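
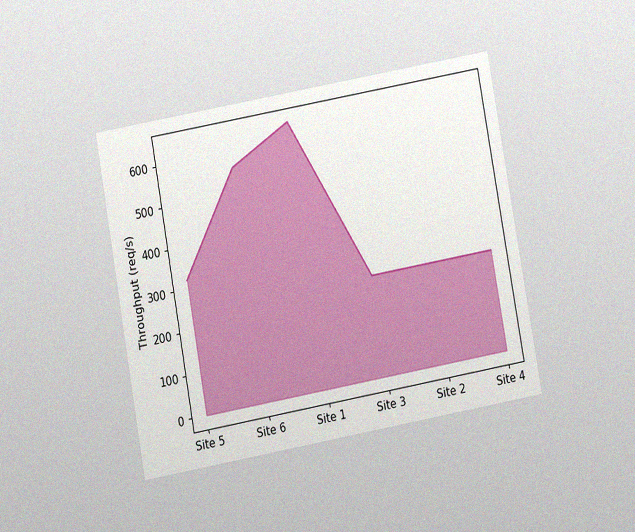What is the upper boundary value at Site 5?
The chart is tilted about 10° counter-clockwise and viewed at a slight angle, with some photo noise. At Site 5 the upper boundary is at 320req/s.

320req/s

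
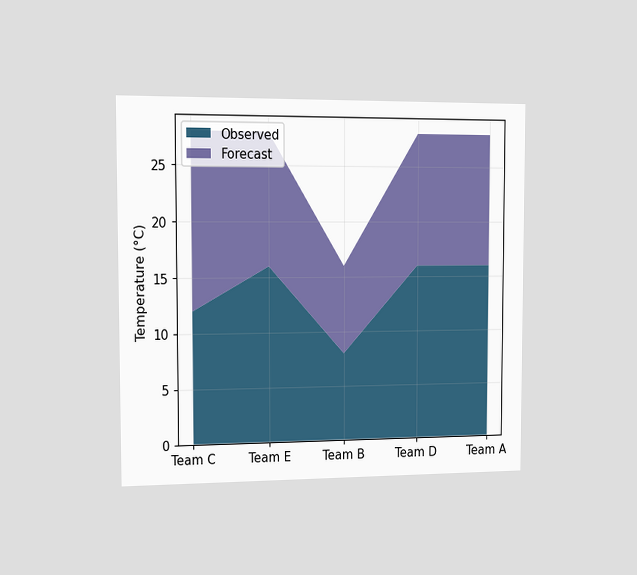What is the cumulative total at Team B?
16°C

The chart is viewed slightly from the left. The stacked total at Team B reaches 16°C.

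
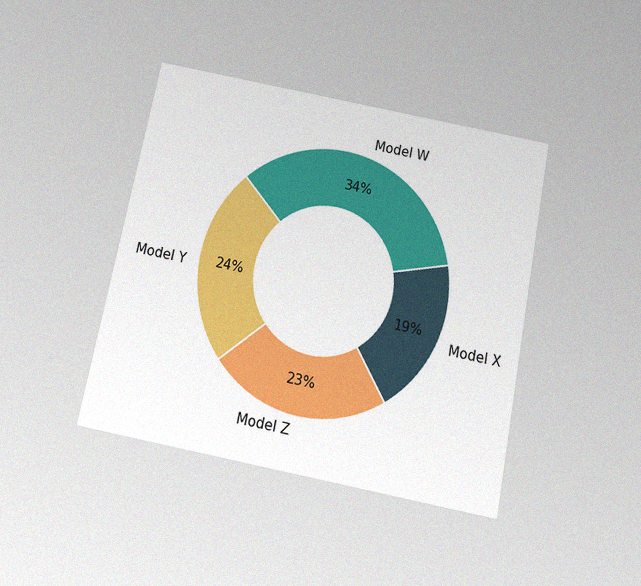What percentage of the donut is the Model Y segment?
24%

The chart is tilted about 11° clockwise and viewed slightly from below, with some photo noise. The Model Y segment takes up 24% of the ring.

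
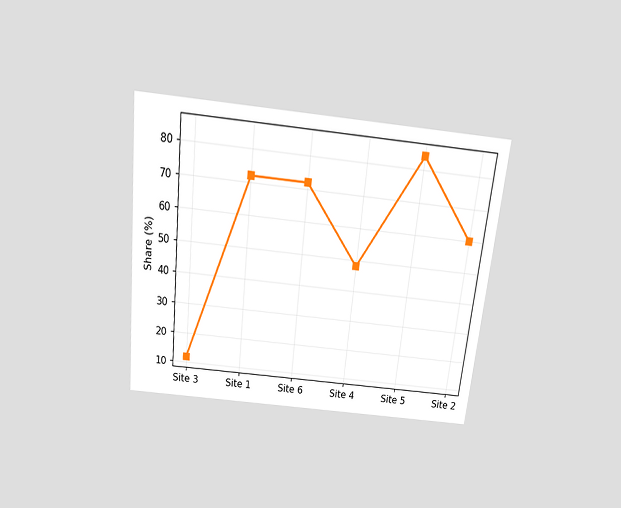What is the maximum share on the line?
84%

The chart is tilted about 6° clockwise and viewed slightly from above. The highest point is at Site 5, and reading across to the y-axis gives 84%.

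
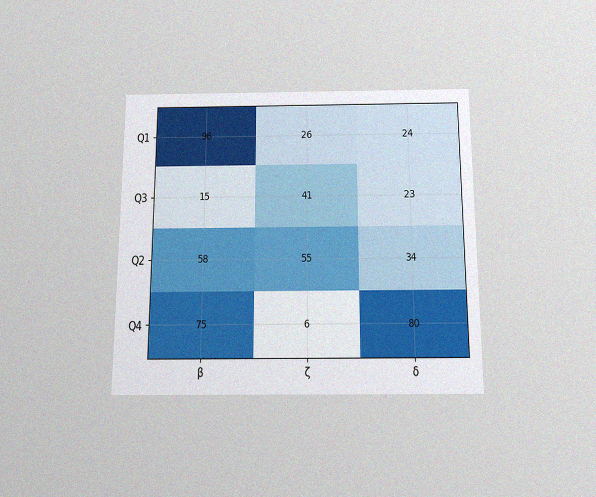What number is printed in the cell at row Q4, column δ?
80

The chart is viewed slightly from below, with some photo noise. The (Q4, δ) cell reads 80.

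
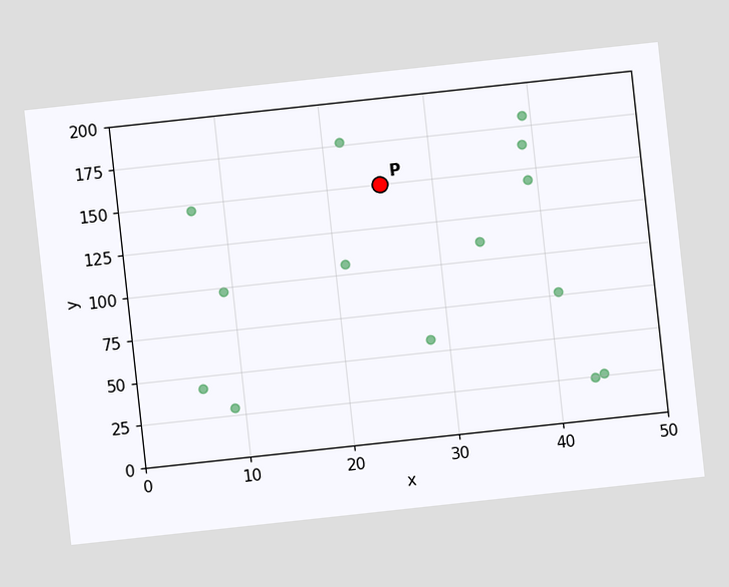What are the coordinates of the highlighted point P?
The chart is tilted about 6° counter-clockwise. Following the gridlines from P to each axis, P sits at (25, 150).

(25, 150)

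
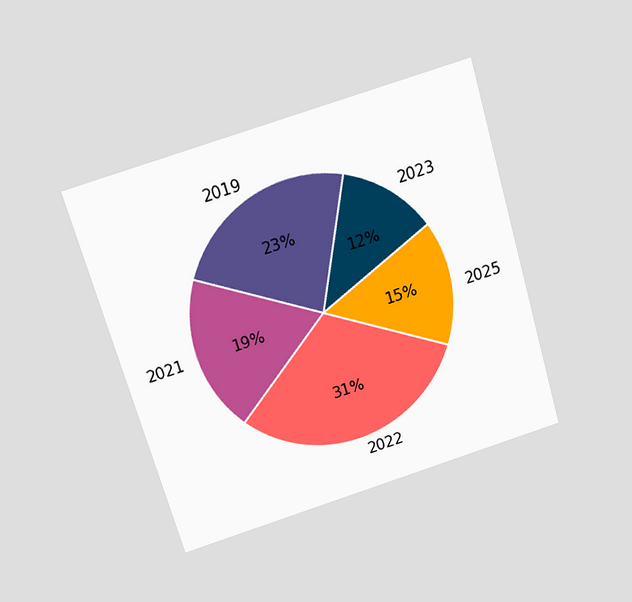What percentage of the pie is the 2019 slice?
The chart is tilted about 17° counter-clockwise and viewed slightly from above. The 2019 slice takes up 23% of the pie.

23%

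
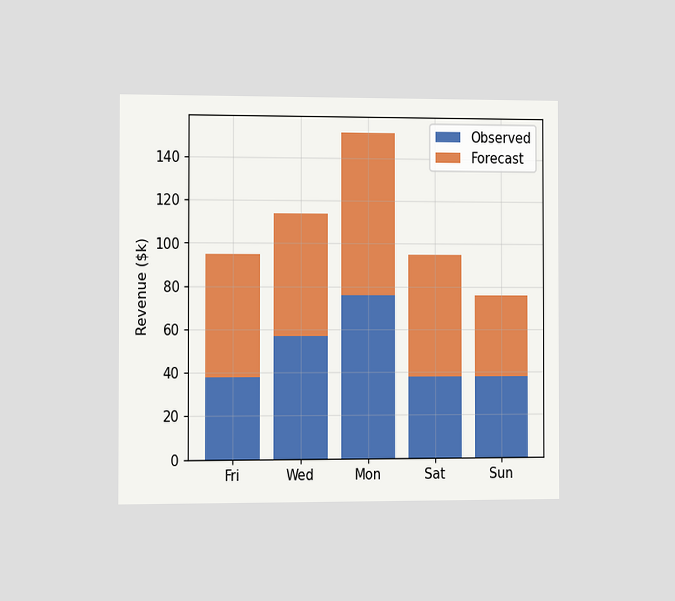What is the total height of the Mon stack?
The chart is viewed slightly from the left. The Mon stack's top reaches $152k on the y-axis.

$152k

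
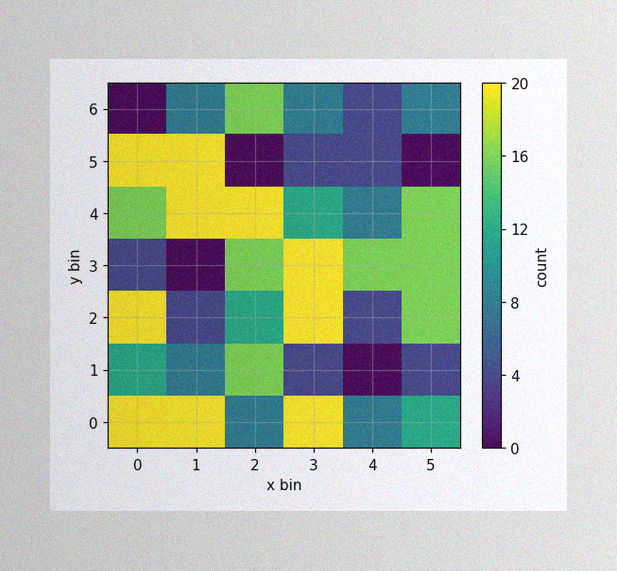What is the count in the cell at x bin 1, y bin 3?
0

The image has some photo noise and uneven lighting. Matching the cell (1, 3) against the colorbar gives 0.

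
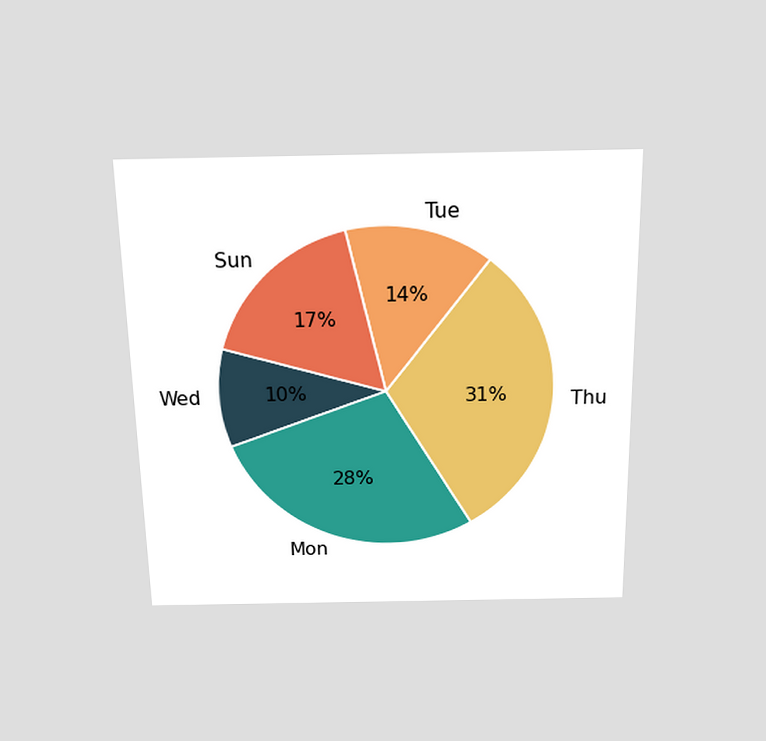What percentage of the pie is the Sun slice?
The chart is viewed slightly from above. The Sun slice takes up 17% of the pie.

17%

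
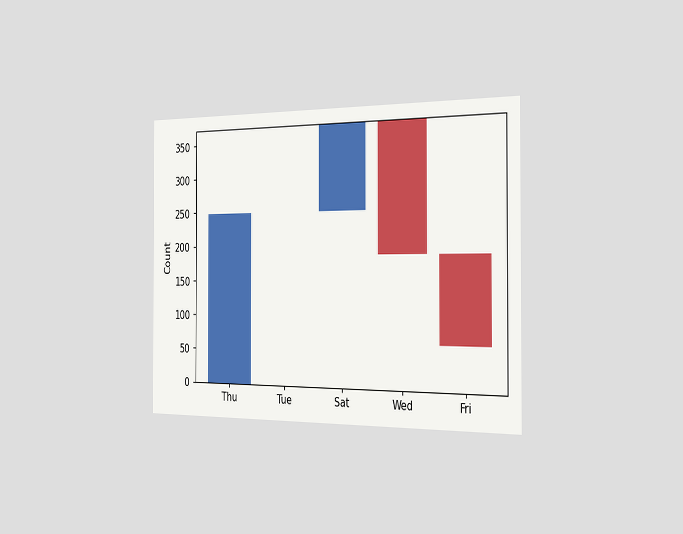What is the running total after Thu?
The chart is viewed slightly from the right. After Thu the running total reaches 248.

248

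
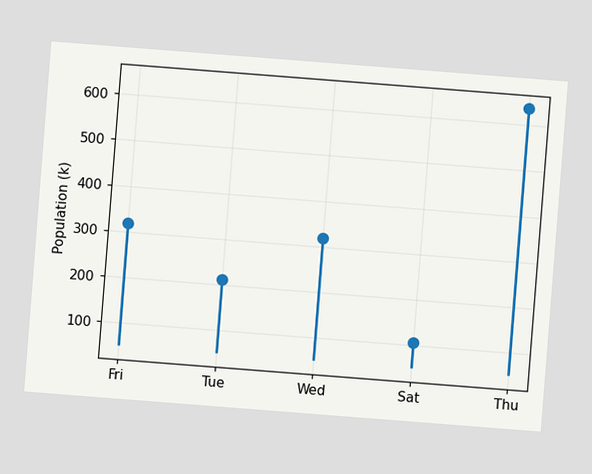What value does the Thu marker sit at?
The chart is tilted about 4° clockwise. The Thu marker sits at 636k.

636k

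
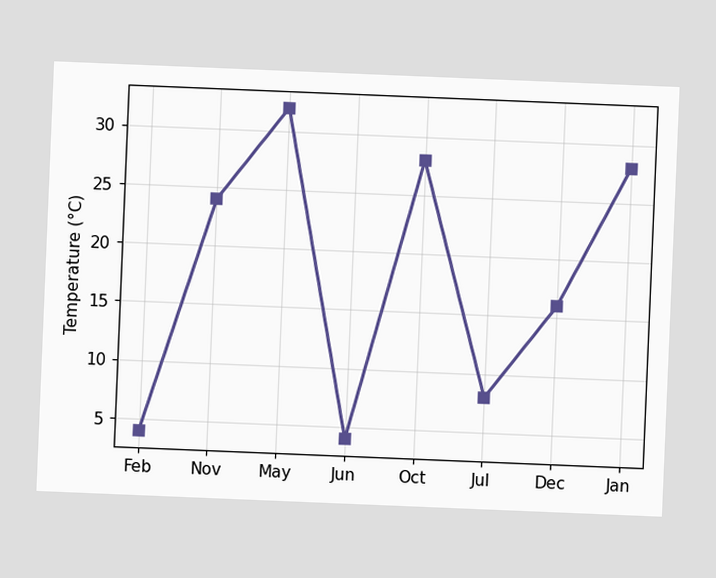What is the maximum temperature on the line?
32°C

The chart is tilted about 2° clockwise. The highest point is at May, and reading across to the y-axis gives 32°C.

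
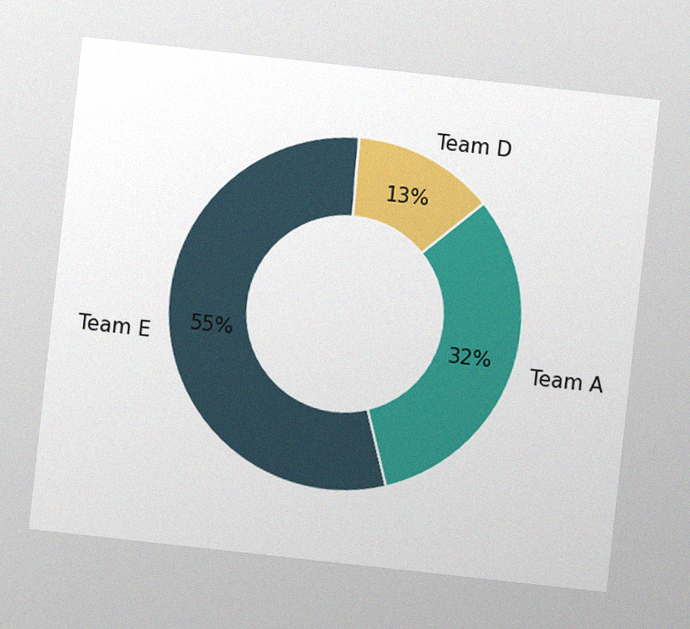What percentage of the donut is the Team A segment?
The chart is tilted about 6° clockwise, with some photo noise. The Team A segment takes up 32% of the ring.

32%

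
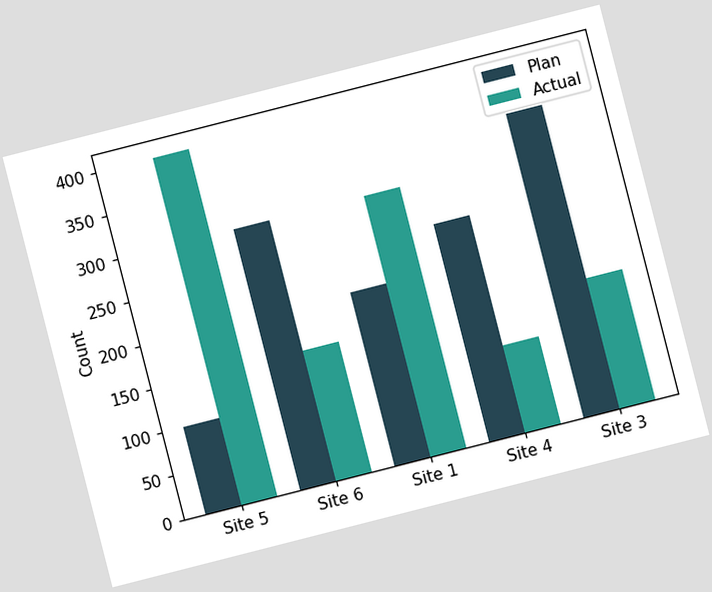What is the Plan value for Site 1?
200

The chart is tilted about 14° counter-clockwise. The Plan bar at Site 1 reaches 200 on the y-axis.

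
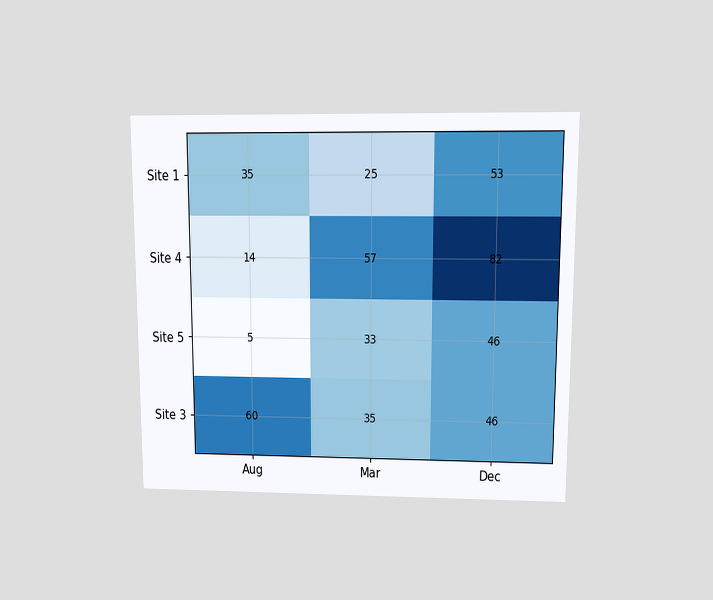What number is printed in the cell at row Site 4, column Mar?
The chart is viewed at a slight angle. The (Site 4, Mar) cell reads 57.

57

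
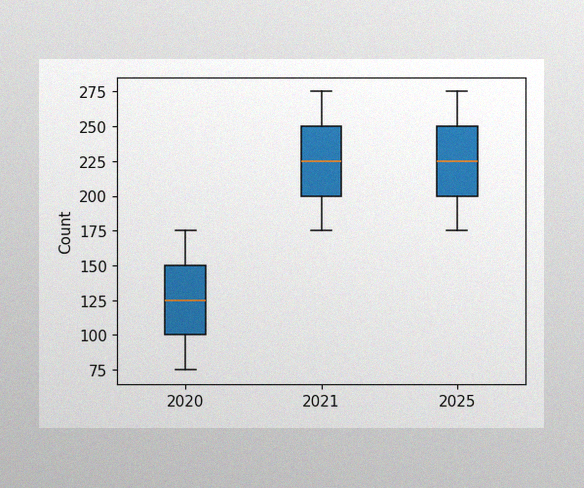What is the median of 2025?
225

The image has some photo noise and uneven lighting. The median line in the 2025 box sits at 225.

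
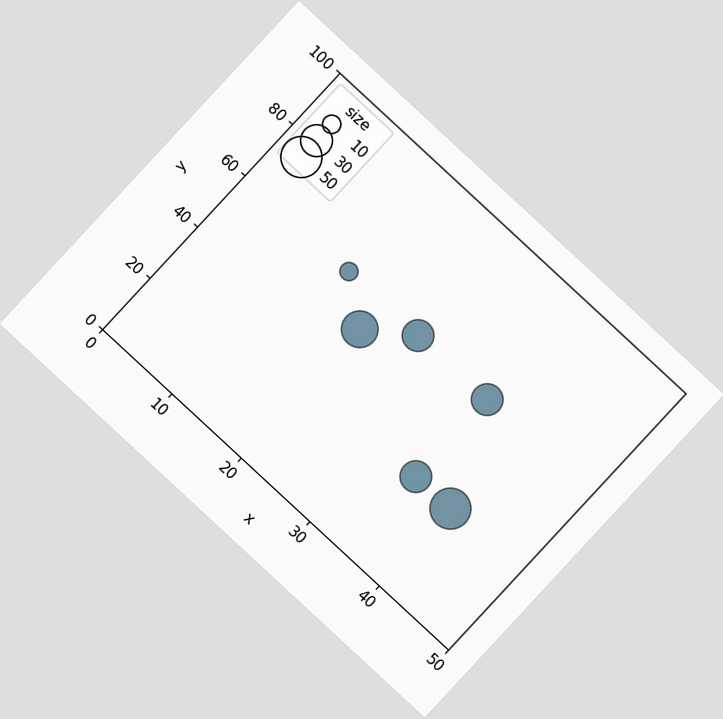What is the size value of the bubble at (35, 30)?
The chart is tilted about 43° clockwise. Matching the bubble at (35, 30) against the size legend gives 30.

30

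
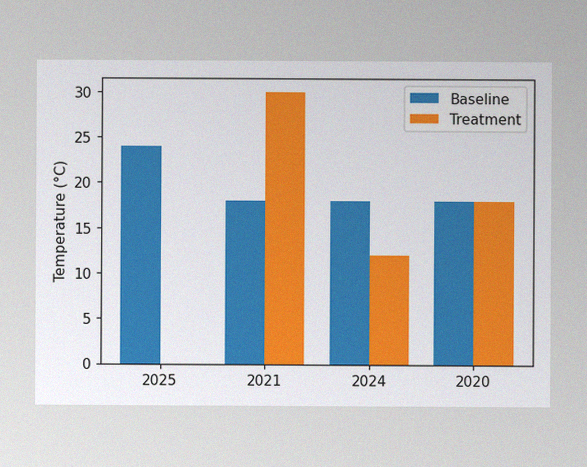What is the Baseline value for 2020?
18°C

The image has some photo noise and uneven lighting. The Baseline bar at 2020 reaches 18°C on the y-axis.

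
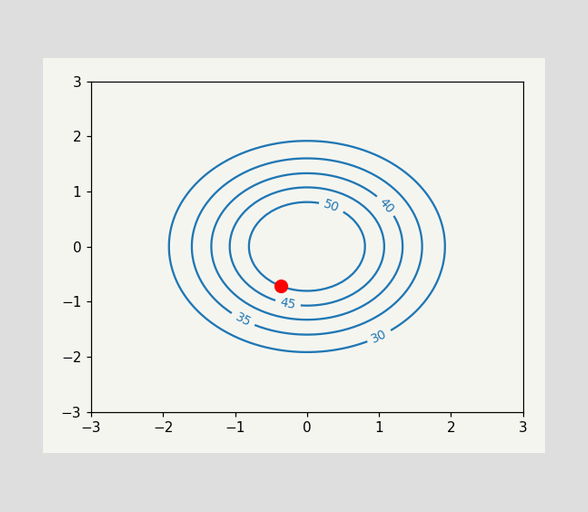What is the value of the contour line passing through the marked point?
50

The marked point sits on the contour labelled 50.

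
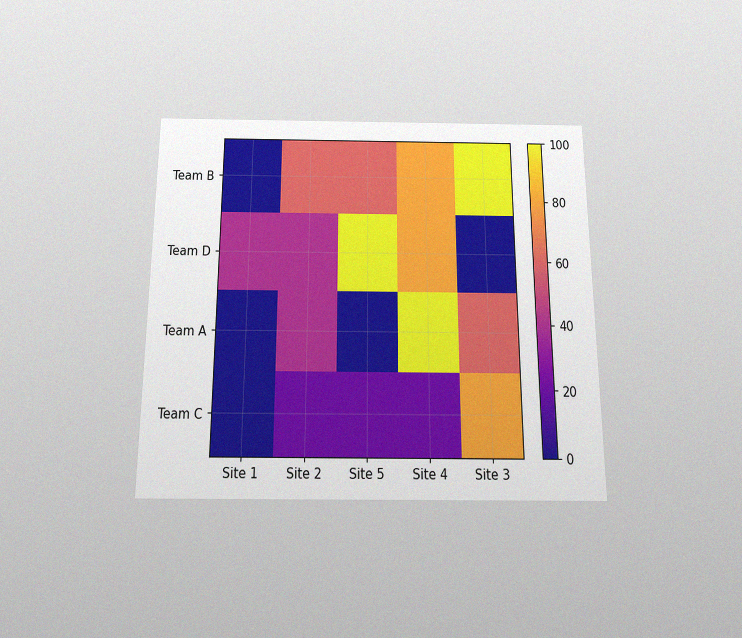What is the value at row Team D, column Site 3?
The chart is viewed slightly from below, with some photo noise. Matching cell (Team D, Site 3) against the colorbar gives 0.

0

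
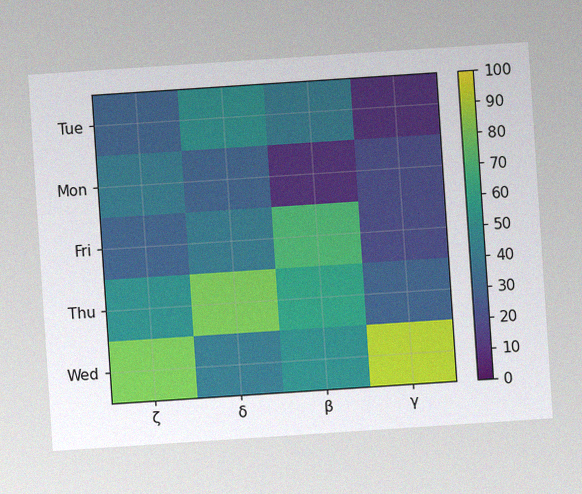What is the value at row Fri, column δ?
The chart is tilted about 4° counter-clockwise, with some photo noise. Matching cell (Fri, δ) against the colorbar gives 40.

40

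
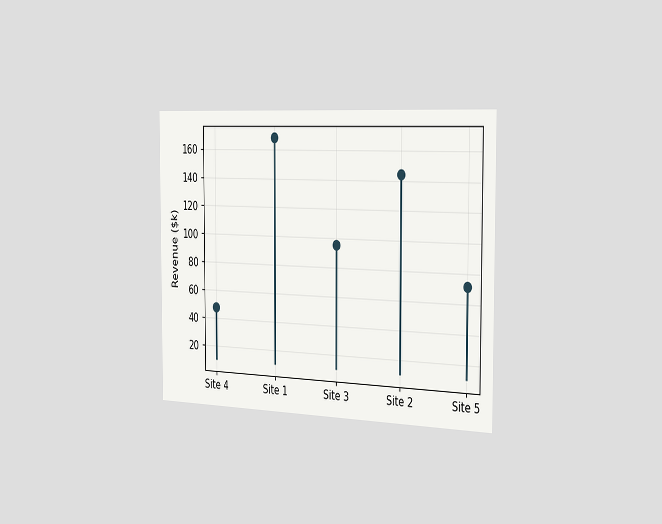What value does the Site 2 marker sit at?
The chart is viewed slightly from the right. The Site 2 marker sits at $144k.

$144k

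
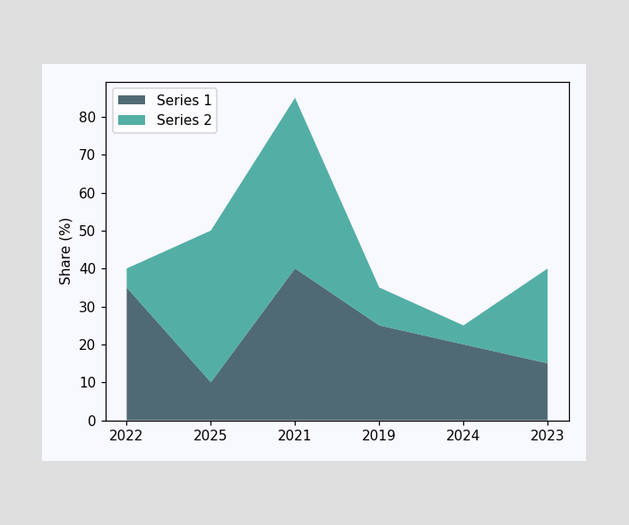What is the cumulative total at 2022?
The stacked total at 2022 reaches 40%.

40%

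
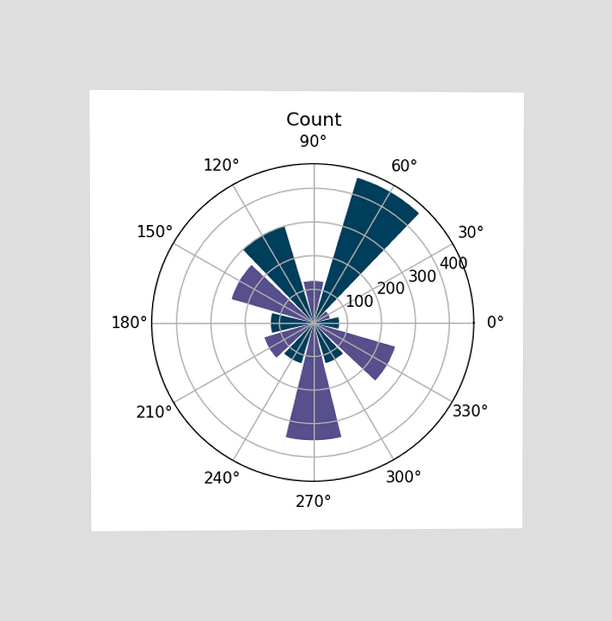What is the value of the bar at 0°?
The chart is viewed at a slight angle. The bar at 0° reaches 75 on the radial axis.

75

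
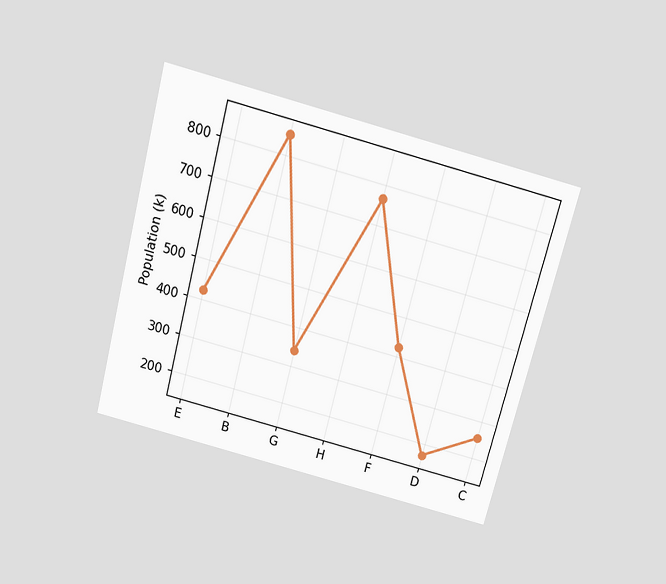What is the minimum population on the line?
170k

The chart is tilted about 15° clockwise and viewed slightly from above. The lowest point is at D, and reading across to the y-axis gives 170k.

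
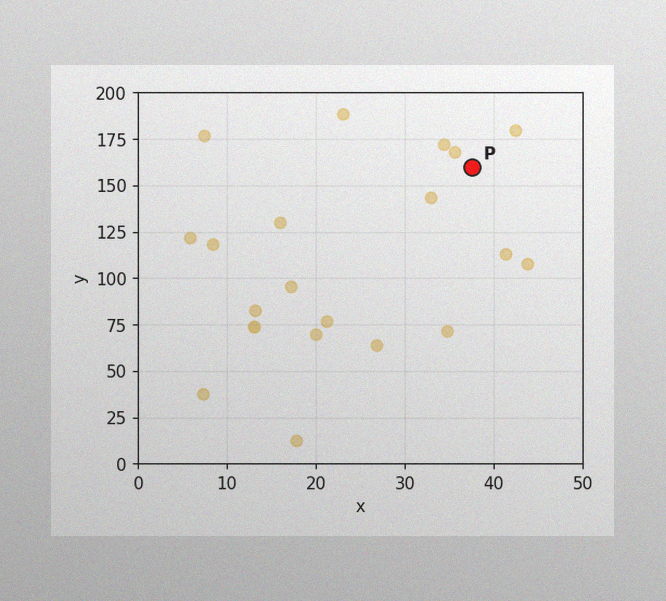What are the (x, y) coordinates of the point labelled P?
The image has some photo noise and uneven lighting. Following the gridlines from P to each axis, P sits at (37.5, 160).

(37.5, 160)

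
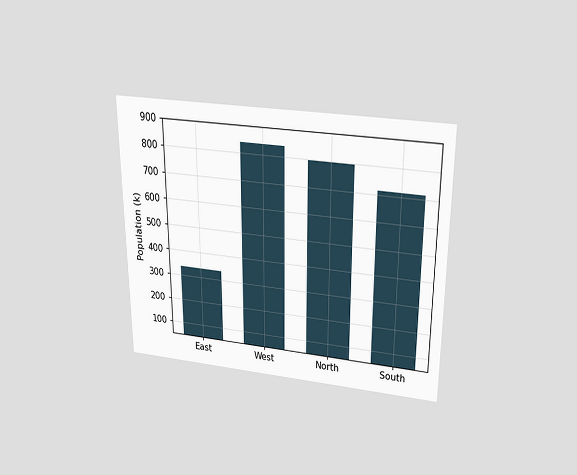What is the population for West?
The chart is viewed slightly from above. Reading along the chart's y-axis, the West bar reaches 840k.

840k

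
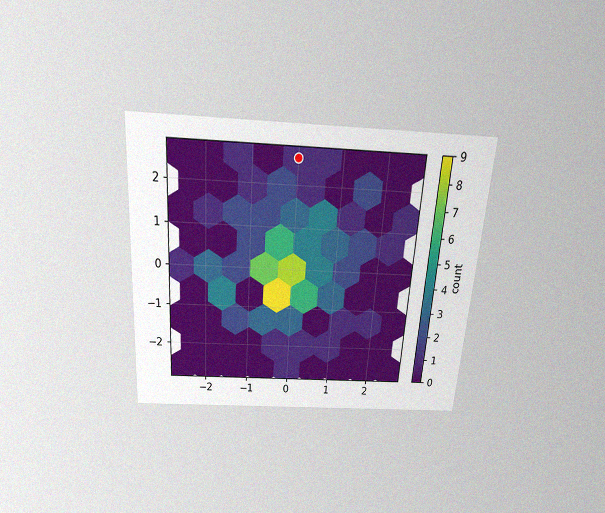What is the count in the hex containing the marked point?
1

The chart is tilted about 4° clockwise and viewed slightly from above, with some photo noise. The marked hex reads 1 on the colorbar.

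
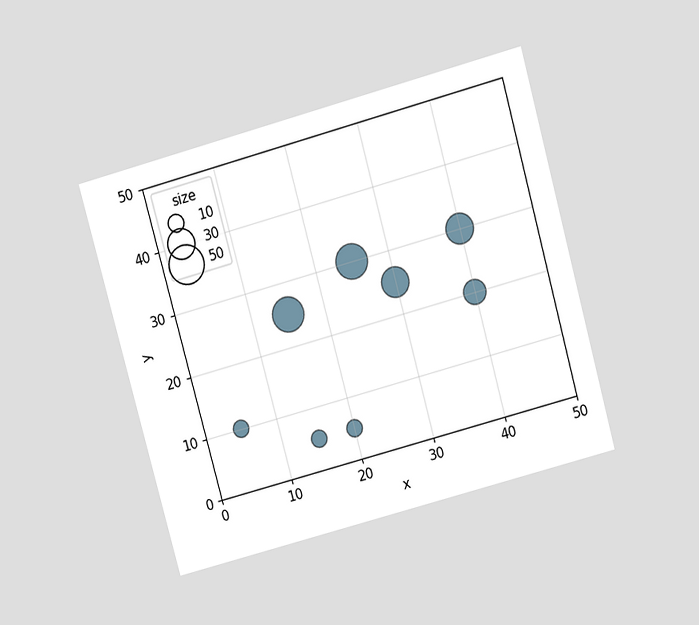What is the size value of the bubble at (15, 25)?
40

The chart is tilted about 15° counter-clockwise and viewed slightly from above. Matching the bubble at (15, 25) against the size legend gives 40.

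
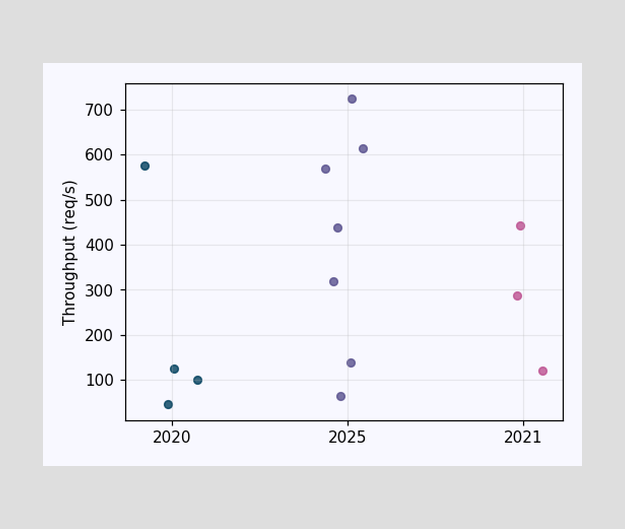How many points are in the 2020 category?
4

Counting the markers in the 2020 column gives 4.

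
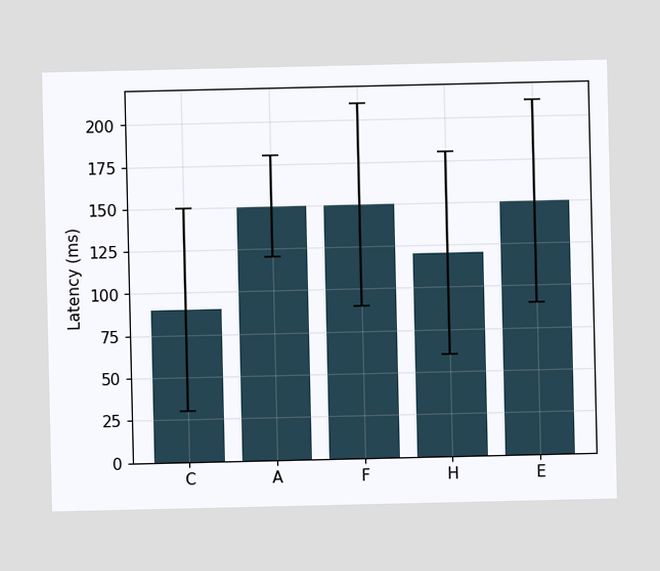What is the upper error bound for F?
The F bar's upper whisker reaches 210ms.

210ms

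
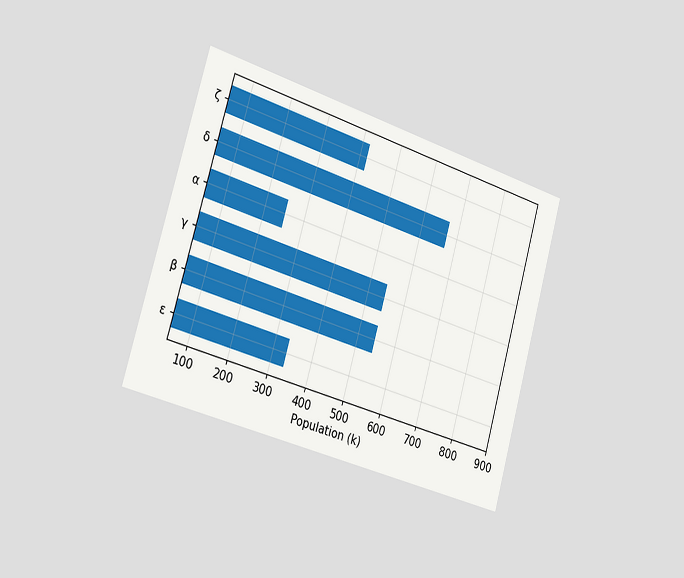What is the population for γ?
546k

The chart is tilted about 16° clockwise and viewed slightly from the left. Reading along the chart's x-axis, the γ bar reaches 546k.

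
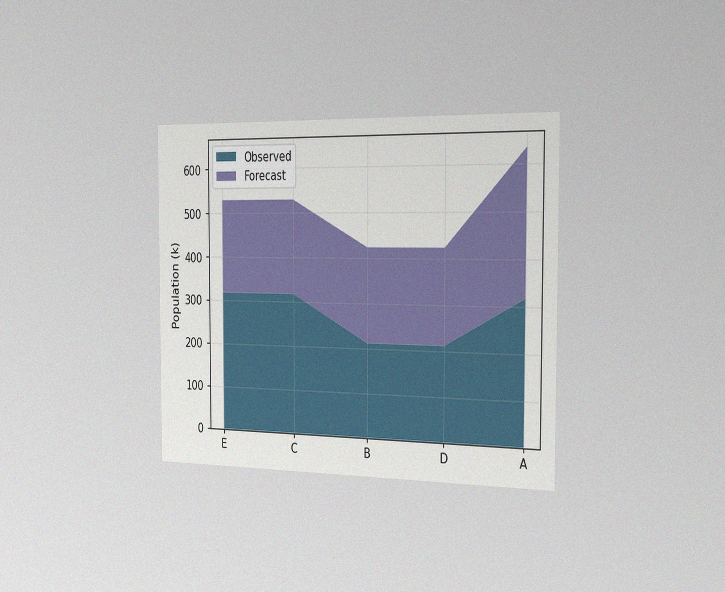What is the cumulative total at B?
The chart is viewed slightly from the right, with some photo noise. The stacked total at B reaches 424k.

424k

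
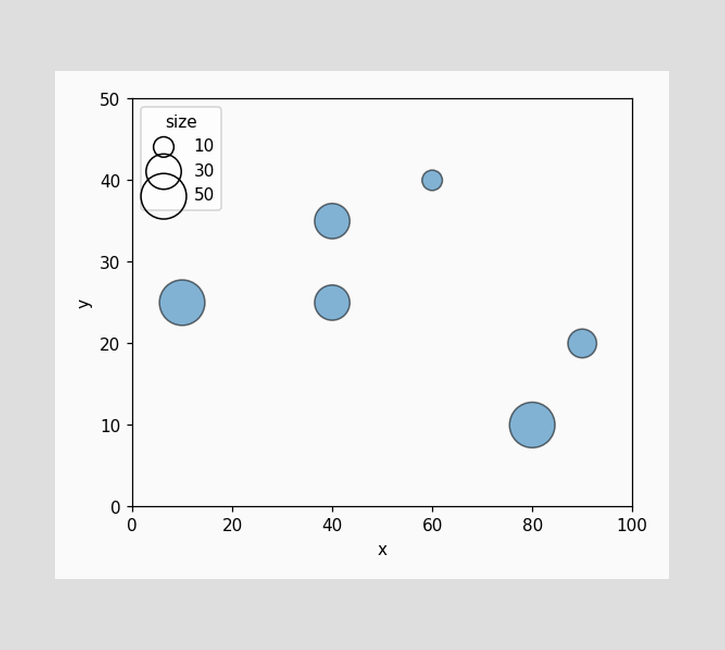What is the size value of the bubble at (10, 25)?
Matching the bubble at (10, 25) against the size legend gives 50.

50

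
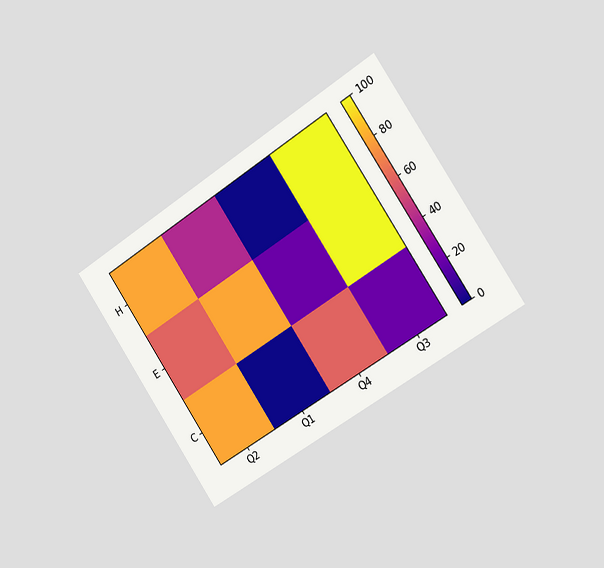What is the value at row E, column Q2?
60

The chart is tilted about 34° counter-clockwise and viewed slightly from the right. Matching cell (E, Q2) against the colorbar gives 60.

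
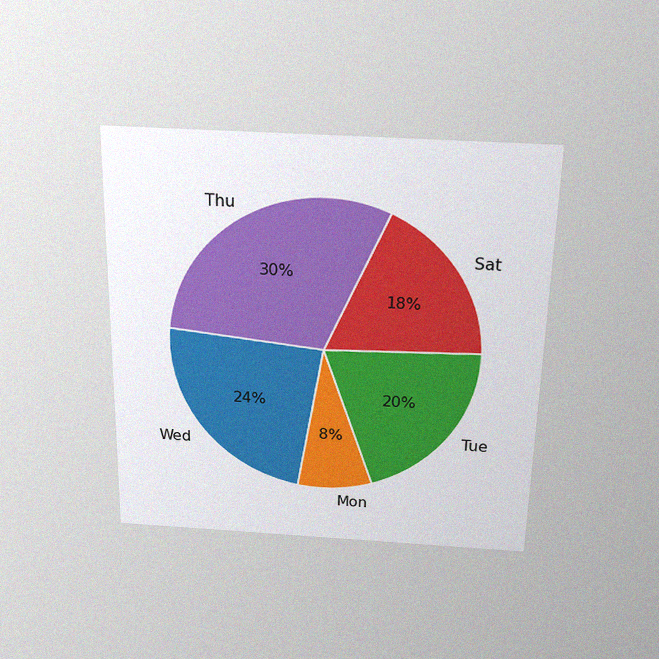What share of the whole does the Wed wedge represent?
The chart is viewed slightly from above, with some photo noise. The Wed slice takes up 24% of the pie.

24%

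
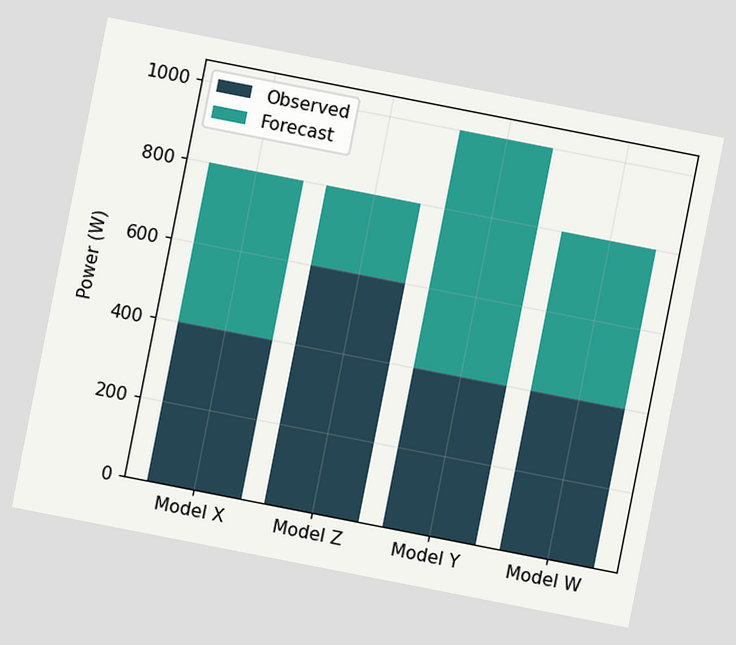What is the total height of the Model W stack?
The chart is tilted about 11° clockwise. The Model W stack's top reaches 800W on the y-axis.

800W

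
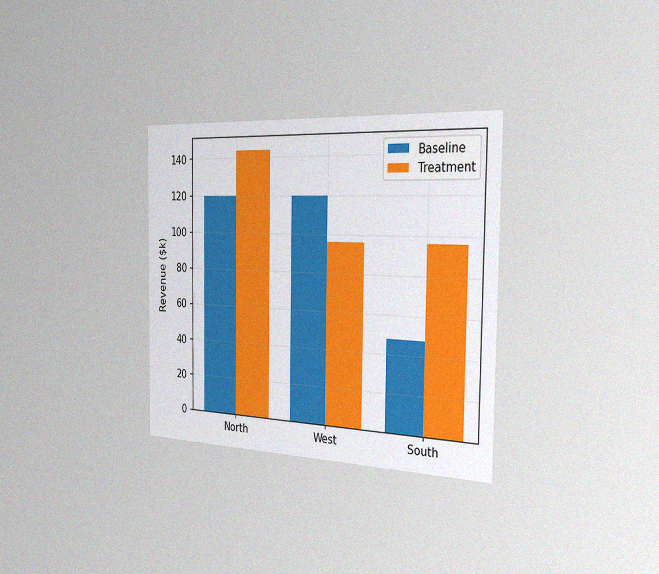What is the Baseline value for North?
The chart is viewed slightly from the right, with some photo noise. The Baseline bar at North reaches $120k on the y-axis.

$120k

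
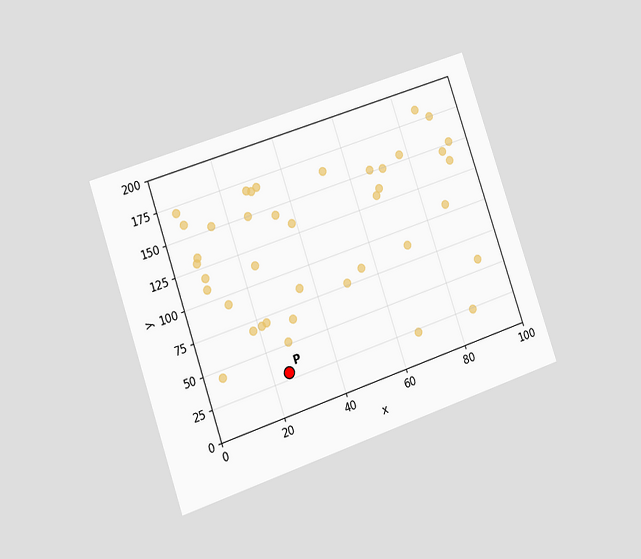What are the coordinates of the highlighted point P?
The chart is tilted about 19° counter-clockwise and viewed at a slight angle. Following the gridlines from P to each axis, P sits at (25, 30).

(25, 30)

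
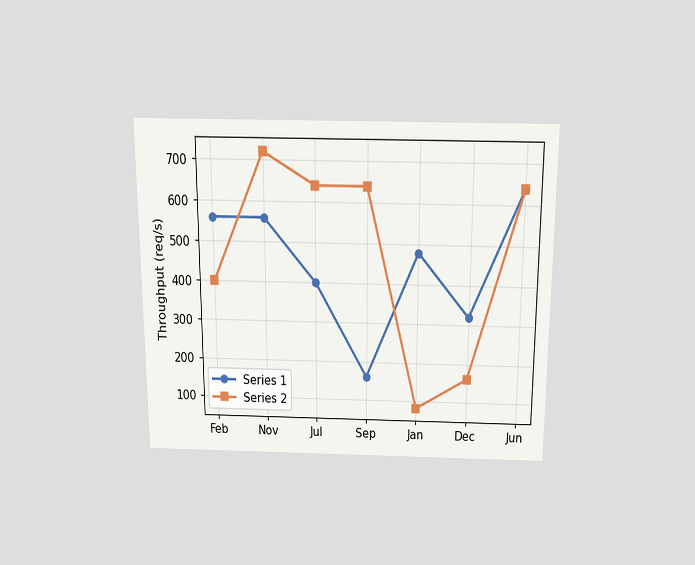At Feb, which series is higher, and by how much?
Series 1, by 160req/s

The chart is viewed slightly from above. At Feb, Series 1 sits above the other line by 160req/s.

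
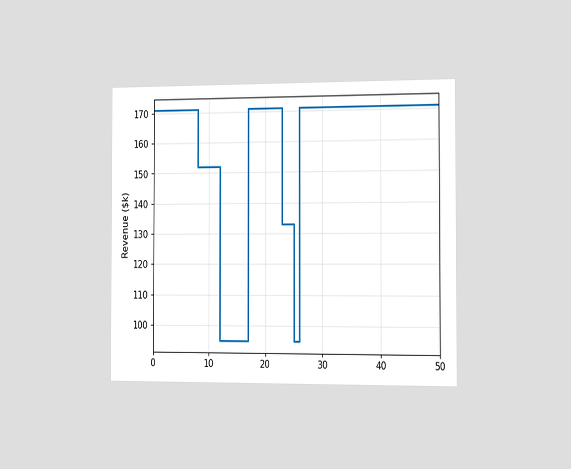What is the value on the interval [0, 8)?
$171k

The chart is viewed slightly from the right. On [0, 8) the step sits at $171k.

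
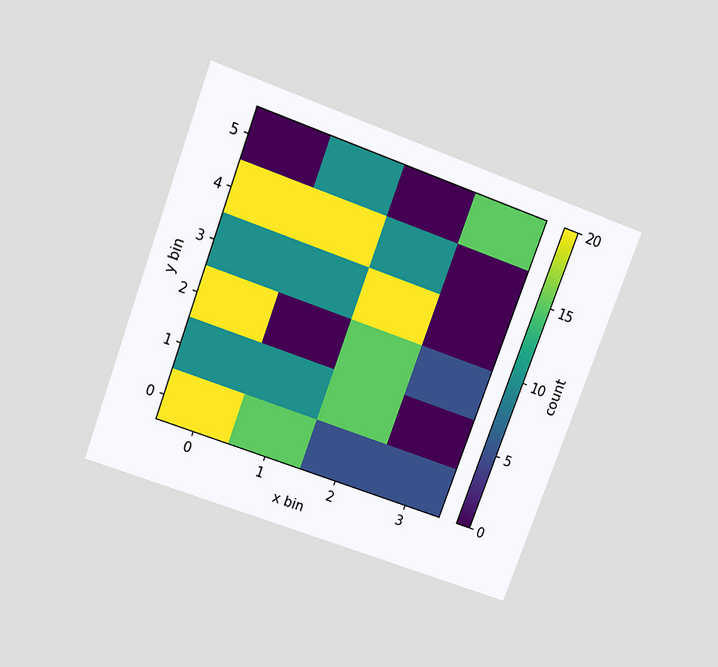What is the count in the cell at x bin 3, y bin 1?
0

The chart is tilted about 20° clockwise and viewed slightly from above. Matching the cell (3, 1) against the colorbar gives 0.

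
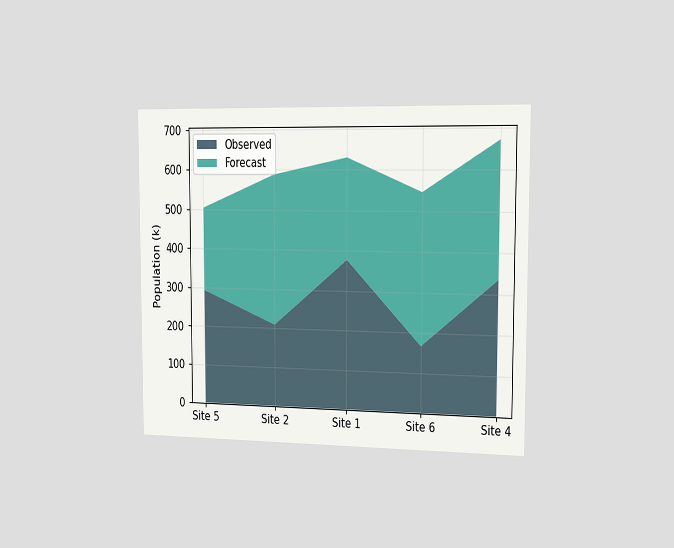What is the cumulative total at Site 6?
The chart is viewed slightly from the right. The stacked total at Site 6 reaches 546k.

546k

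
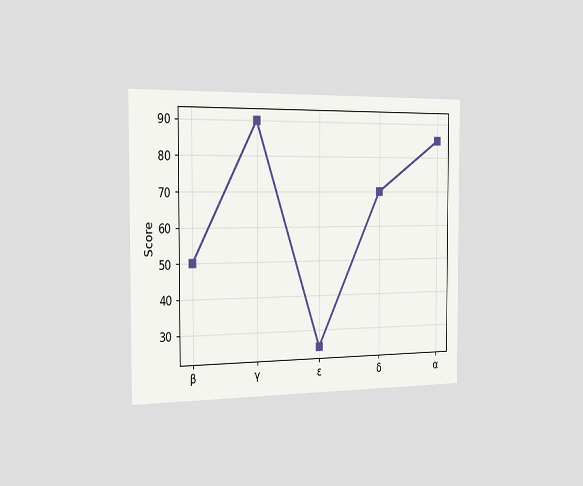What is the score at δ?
70

The chart is viewed slightly from the left. At δ, the line is at 70.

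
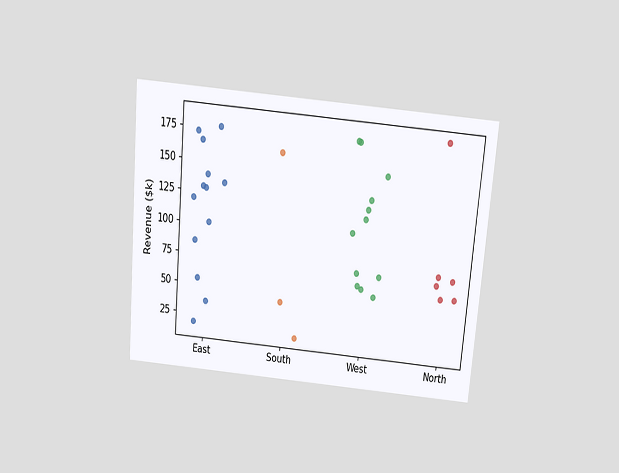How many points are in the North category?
The chart is tilted about 5° clockwise and viewed slightly from above. Counting the markers in the North column gives 6.

6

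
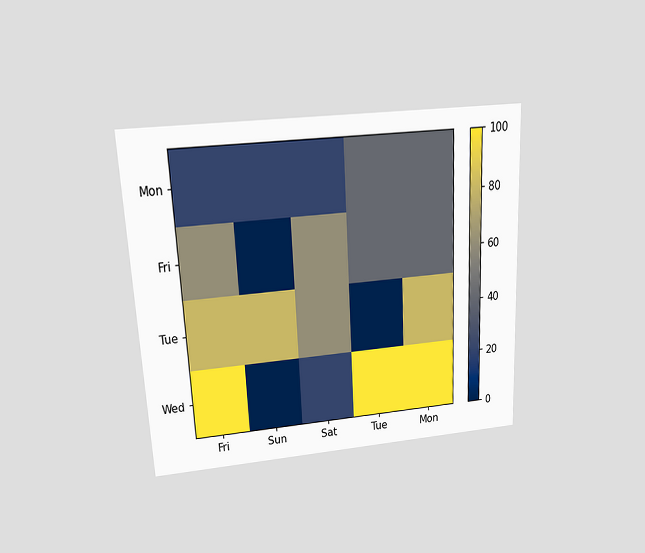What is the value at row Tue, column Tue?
The chart is tilted about 3° counter-clockwise and viewed slightly from above. Matching cell (Tue, Tue) against the colorbar gives 0.

0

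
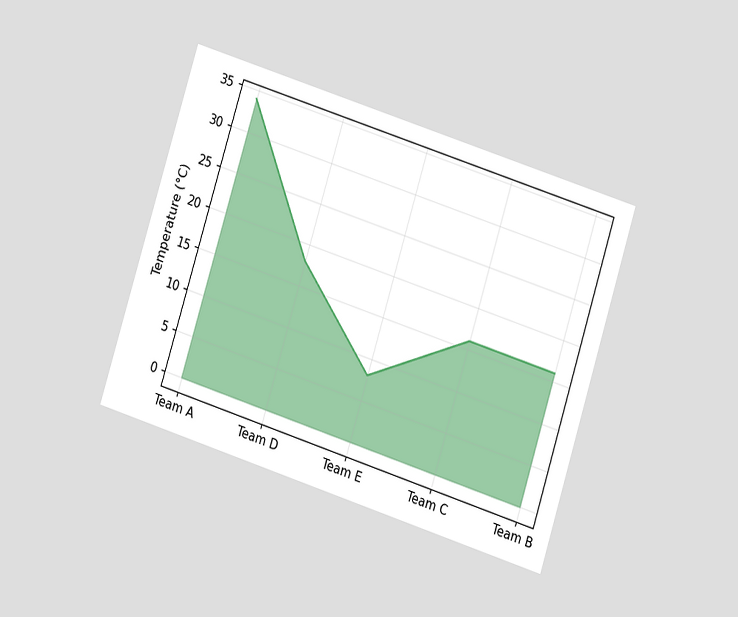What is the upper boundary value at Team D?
The chart is tilted about 18° clockwise and viewed at a slight angle. At Team D the upper boundary is at 18°C.

18°C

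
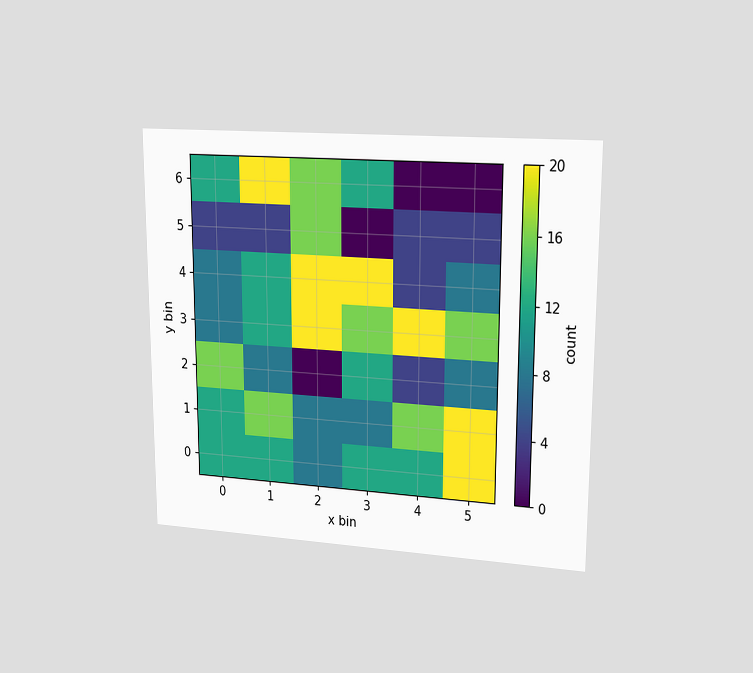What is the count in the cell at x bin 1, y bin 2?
8

The chart is viewed at a slight angle. Matching the cell (1, 2) against the colorbar gives 8.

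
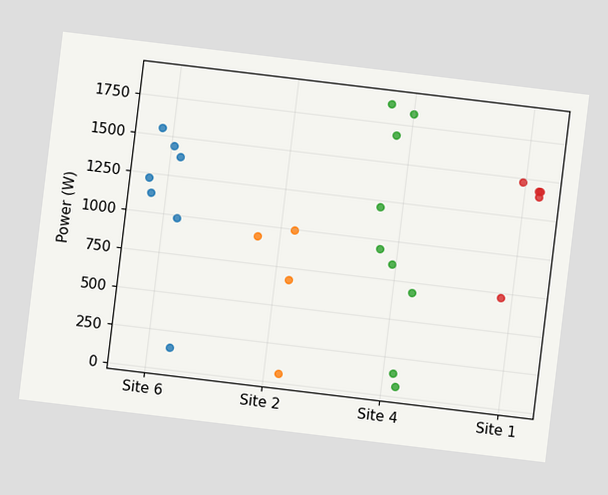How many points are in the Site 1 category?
5

The chart is tilted about 7° clockwise. Counting the markers in the Site 1 column gives 5.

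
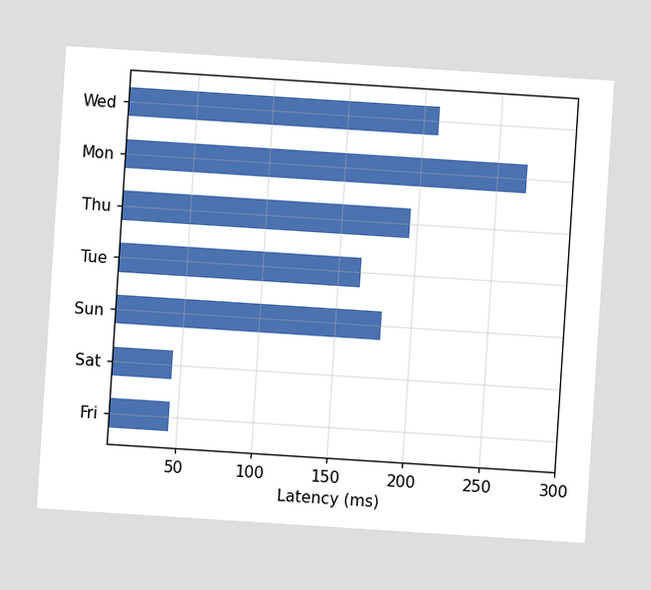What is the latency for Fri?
45ms

The chart is tilted about 4° clockwise. Reading along the chart's x-axis, the Fri bar reaches 45ms.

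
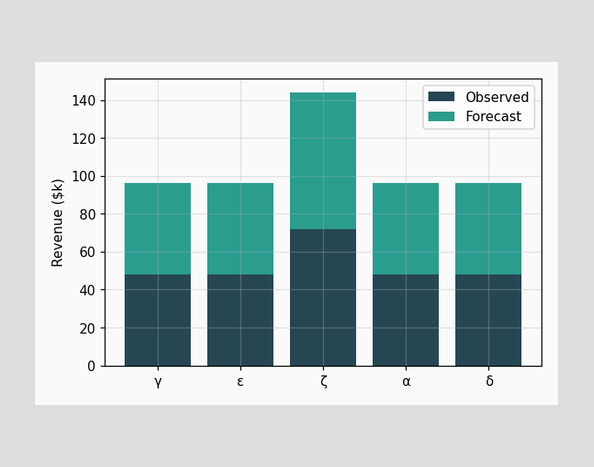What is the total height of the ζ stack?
$144k

The ζ stack's top reaches $144k on the y-axis.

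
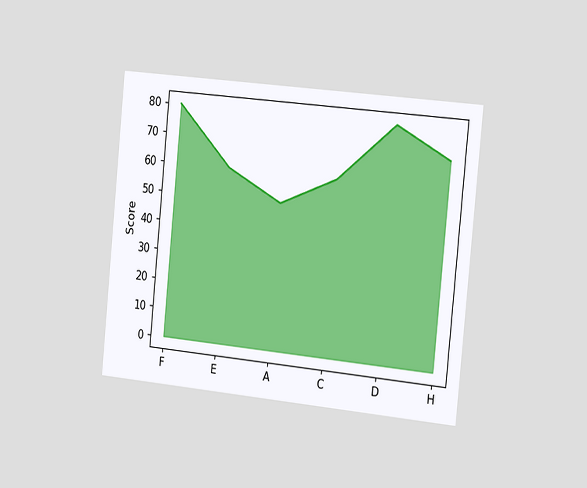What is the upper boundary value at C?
The chart is tilted about 6° clockwise and viewed slightly from the right. At C the upper boundary is at 60.

60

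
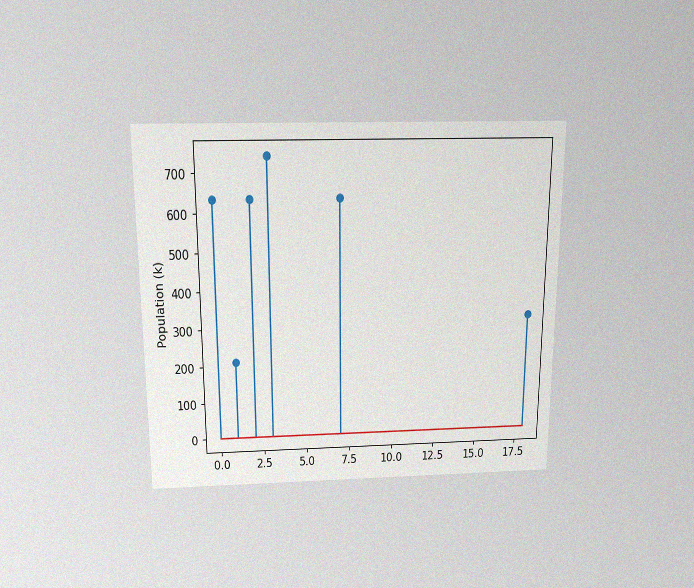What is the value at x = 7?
636k

The chart is viewed slightly from above, with some photo noise. The stem at x=7 reaches 636k.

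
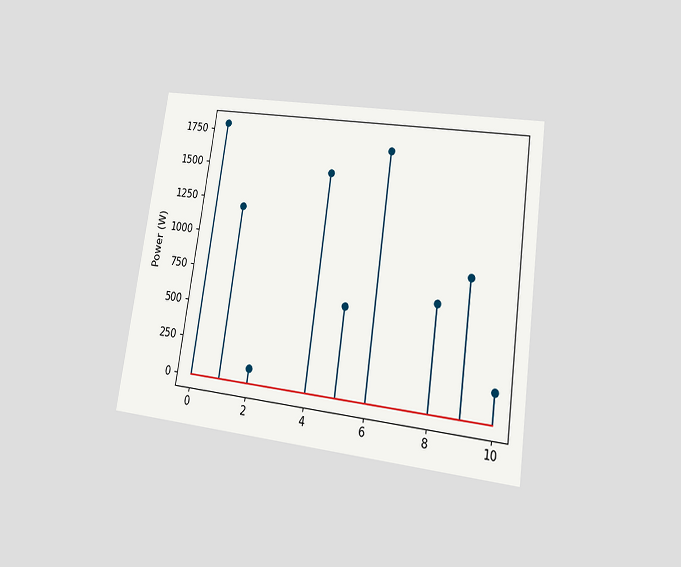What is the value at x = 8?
The chart is tilted about 8° clockwise and viewed at a slight angle. The stem at x=8 reaches 700W.

700W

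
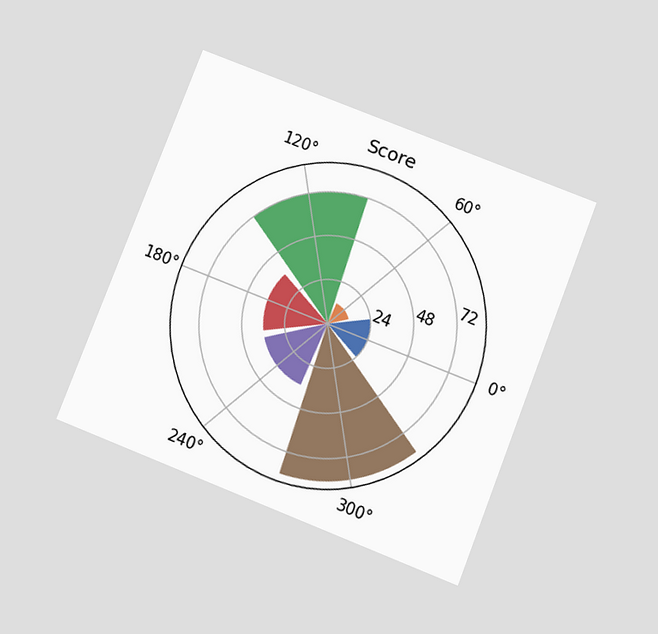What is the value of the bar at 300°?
The chart is tilted about 21° clockwise and viewed slightly from below. The bar at 300° reaches 84 on the radial axis.

84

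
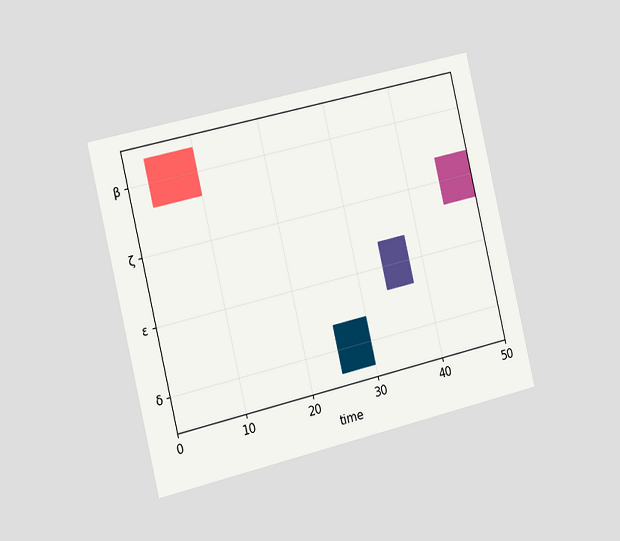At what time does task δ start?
25

The chart is tilted about 13° counter-clockwise and viewed slightly from the left. The δ bar begins at t=25.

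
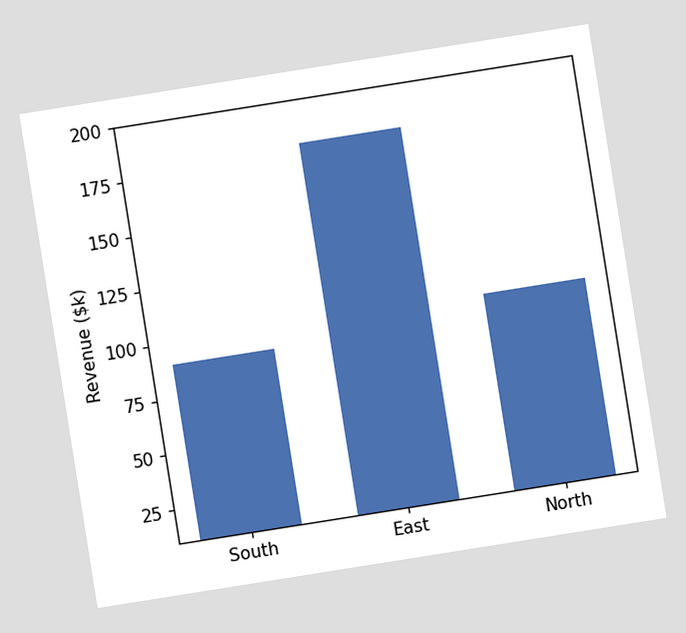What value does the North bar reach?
The chart is tilted about 9° counter-clockwise. Reading along the chart's y-axis, the North bar reaches $100k.

$100k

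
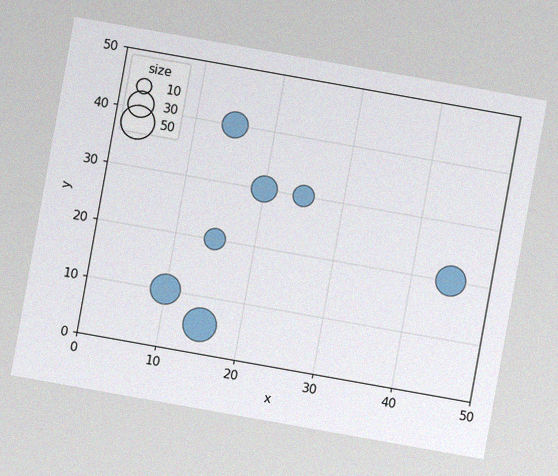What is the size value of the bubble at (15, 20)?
20

The chart is tilted about 10° clockwise, with some photo noise. Matching the bubble at (15, 20) against the size legend gives 20.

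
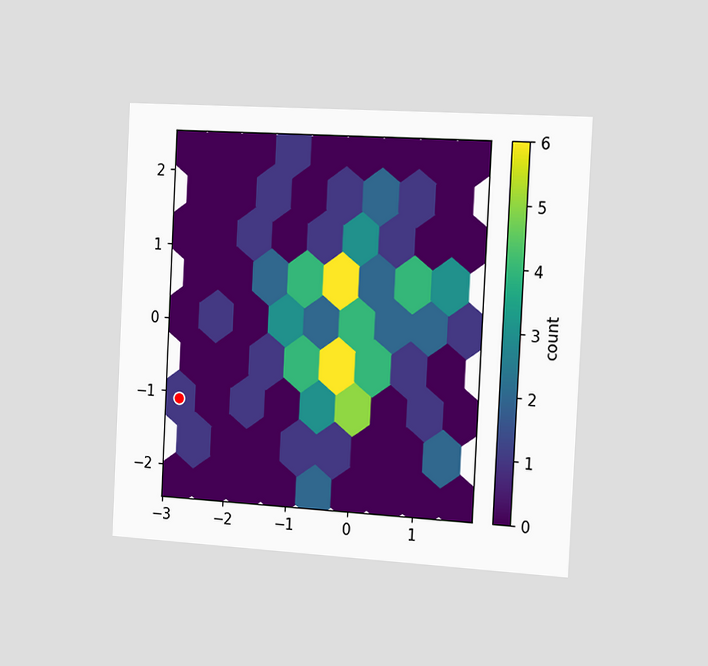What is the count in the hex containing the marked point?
The chart is tilted about 3° clockwise and viewed slightly from the right. The marked hex reads 1 on the colorbar.

1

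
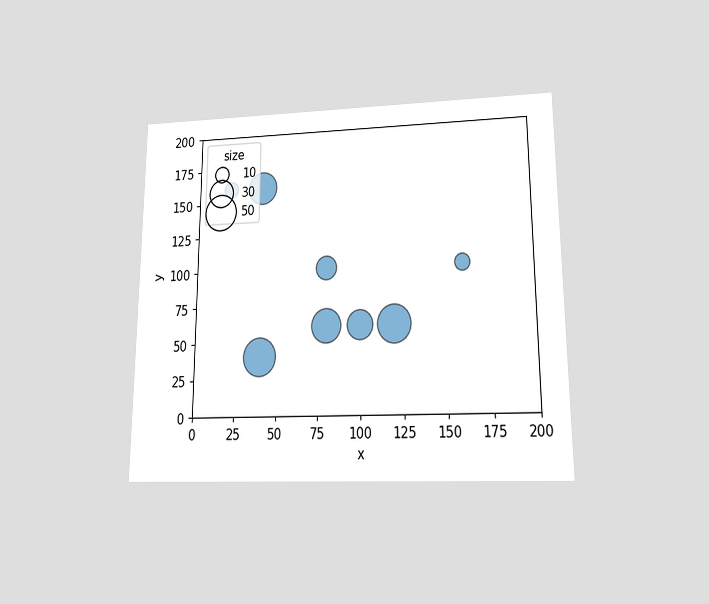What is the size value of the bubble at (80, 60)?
The chart is viewed at a slight angle. Matching the bubble at (80, 60) against the size legend gives 40.

40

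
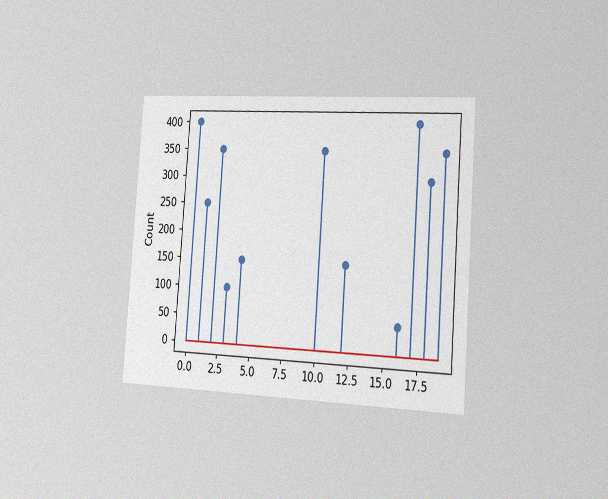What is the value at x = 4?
The chart is tilted about 4° clockwise and viewed slightly from the right, with some photo noise. The stem at x=4 reaches 150.

150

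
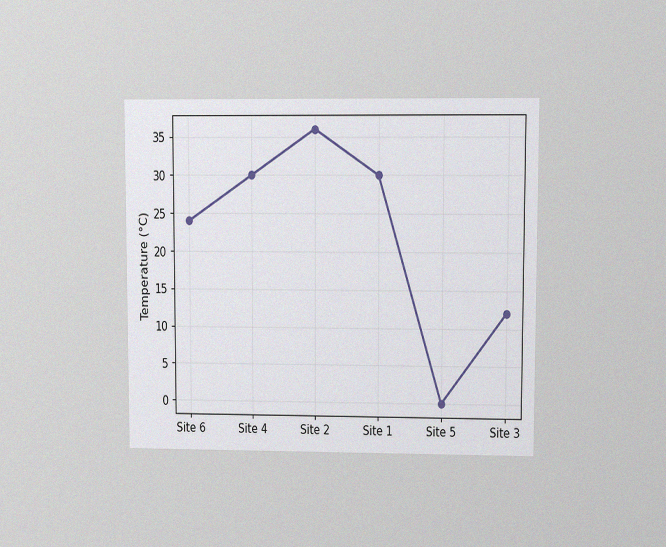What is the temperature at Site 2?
36°C

The chart is viewed at a slight angle, with some photo noise. At Site 2, the line is at 36°C.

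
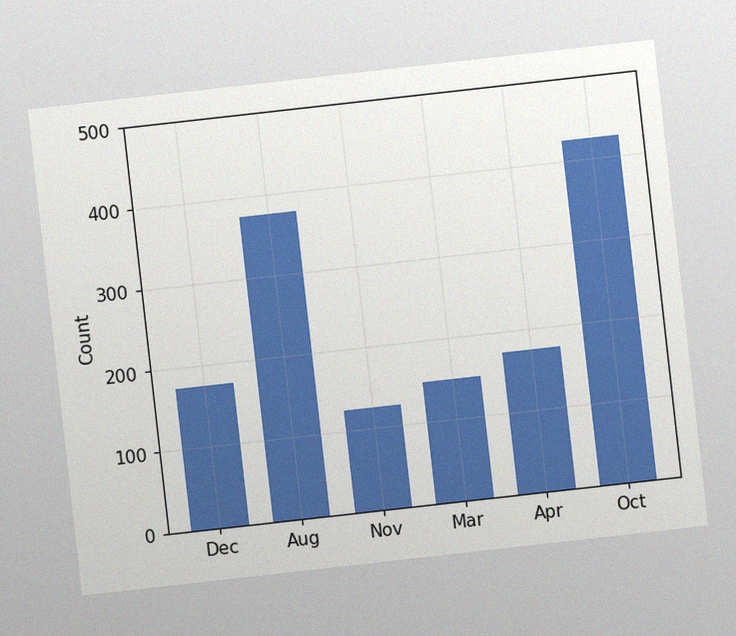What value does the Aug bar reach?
375

The chart is tilted about 6° counter-clockwise, with some photo noise. Reading along the chart's y-axis, the Aug bar reaches 375.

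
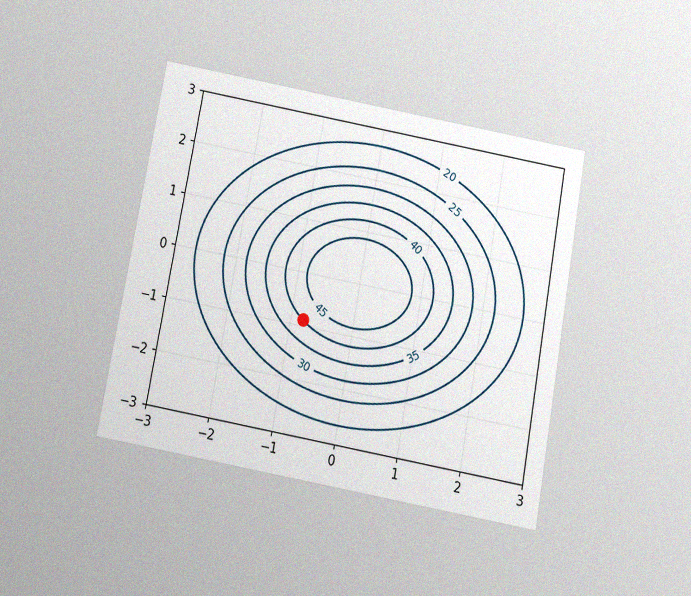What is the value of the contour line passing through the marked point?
40

The chart is tilted about 10° clockwise and viewed slightly from below, with some photo noise. The marked point sits on the contour labelled 40.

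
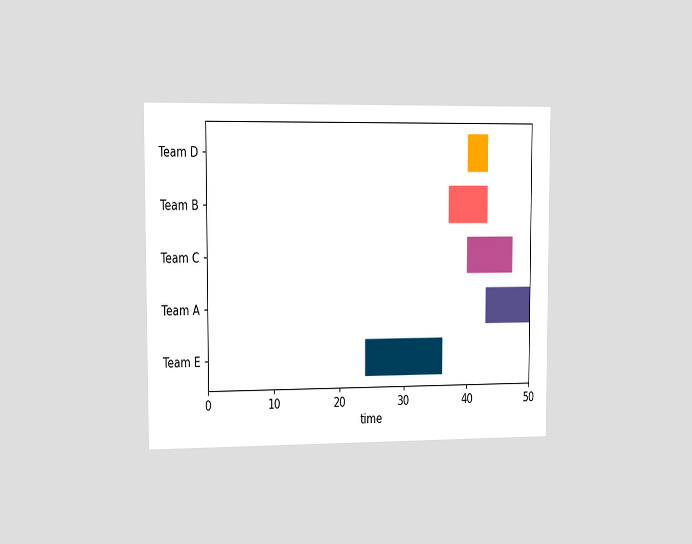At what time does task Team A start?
43

The chart is viewed slightly from the left. The Team A bar begins at t=43.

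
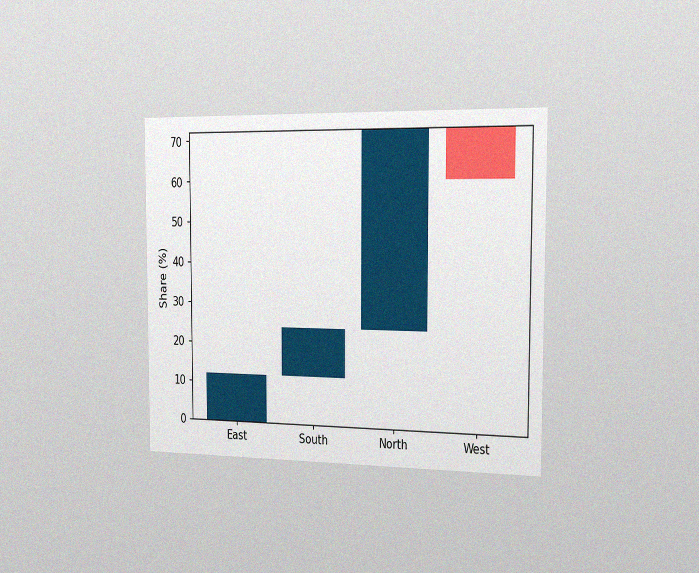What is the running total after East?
The chart is viewed slightly from the right, with some photo noise. After East the running total reaches 12%.

12%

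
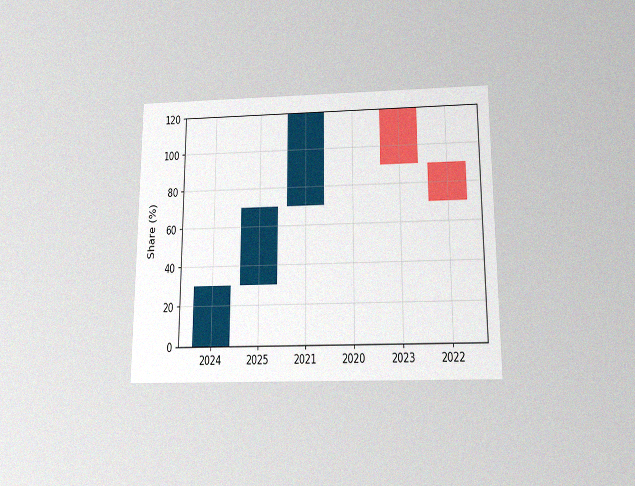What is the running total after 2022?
70%

The chart is viewed slightly from below, with some photo noise. After 2022 the running total reaches 70%.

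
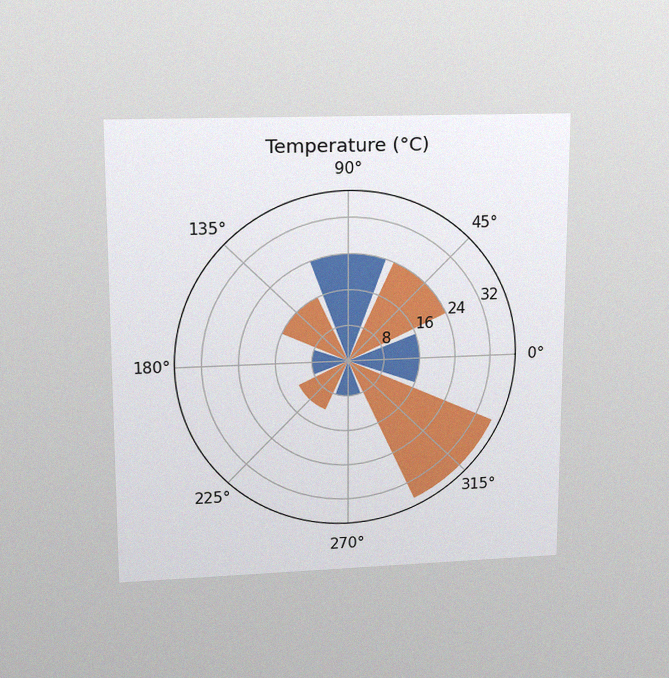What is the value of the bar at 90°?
The chart is viewed slightly from above, with some photo noise. The bar at 90° reaches 24°C on the radial axis.

24°C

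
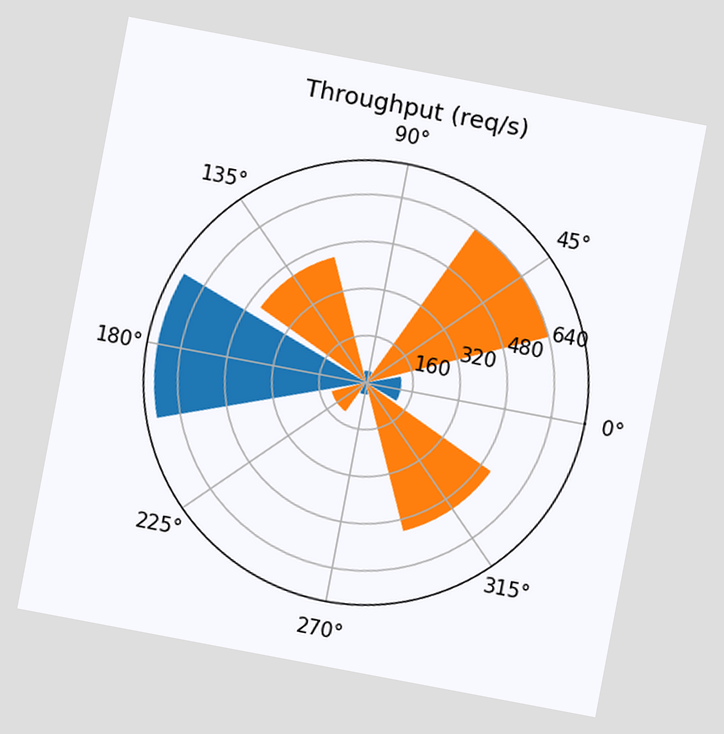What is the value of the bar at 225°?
120req/s

The chart is tilted about 11° clockwise. The bar at 225° reaches 120req/s on the radial axis.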